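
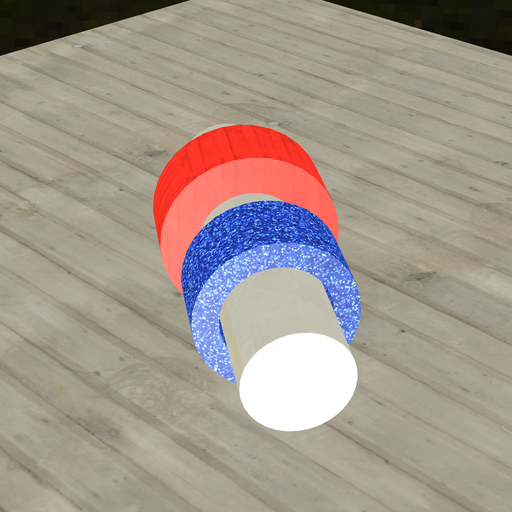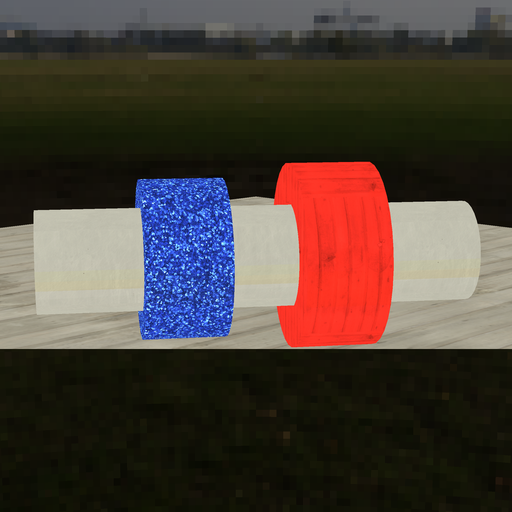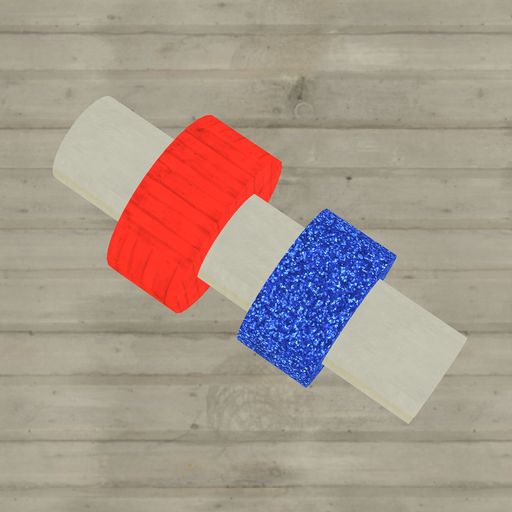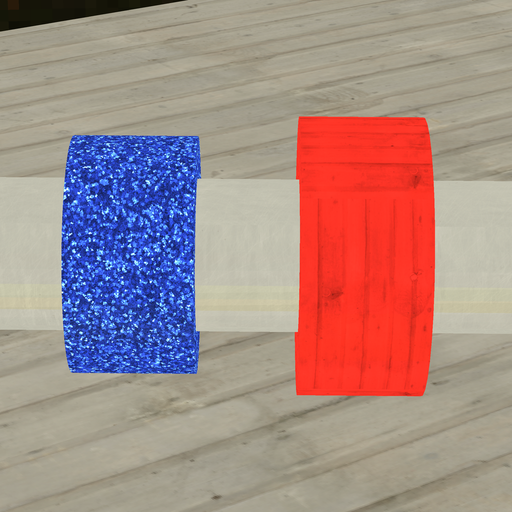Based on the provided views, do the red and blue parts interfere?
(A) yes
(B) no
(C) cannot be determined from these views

(B) no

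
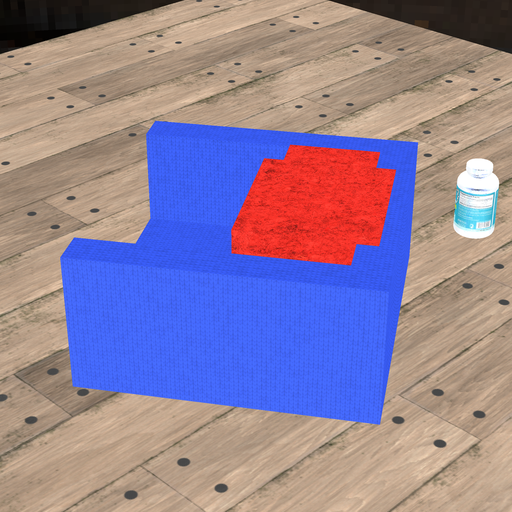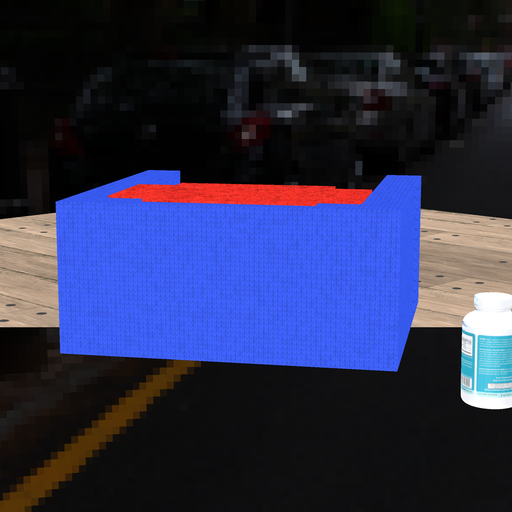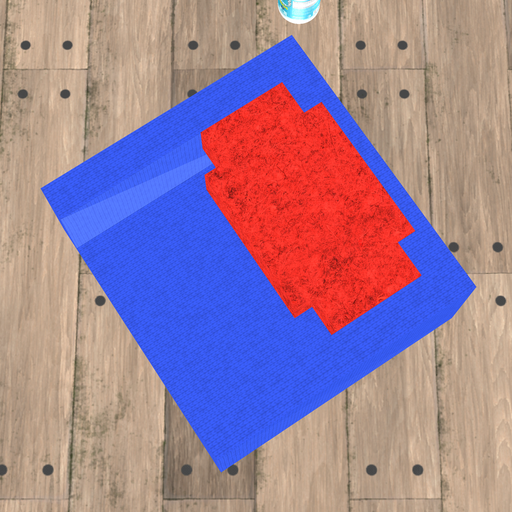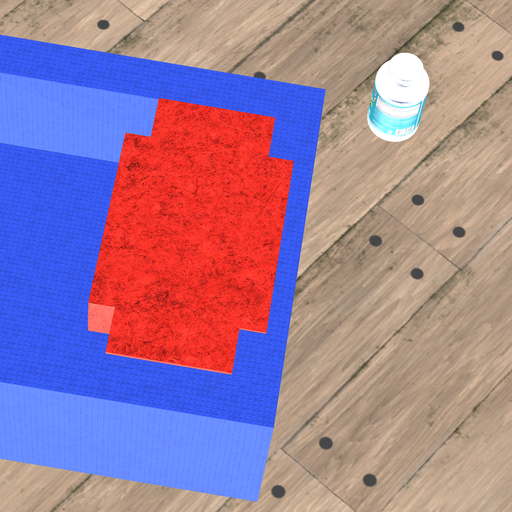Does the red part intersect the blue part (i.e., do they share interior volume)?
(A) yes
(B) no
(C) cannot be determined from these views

(A) yes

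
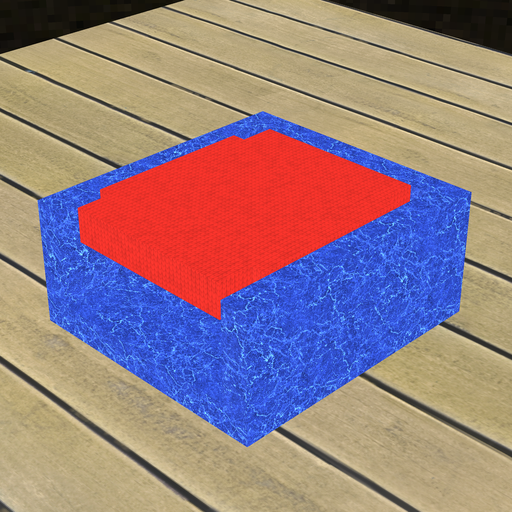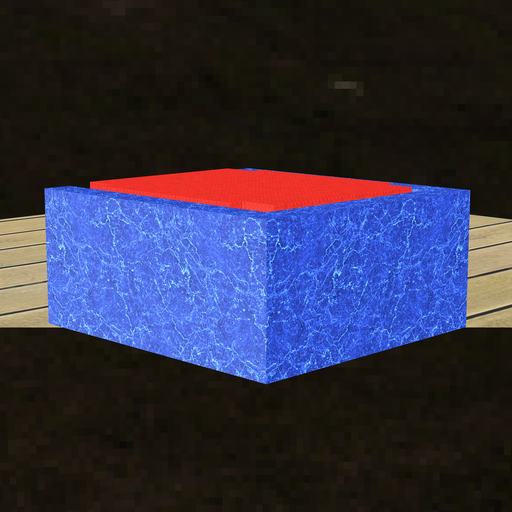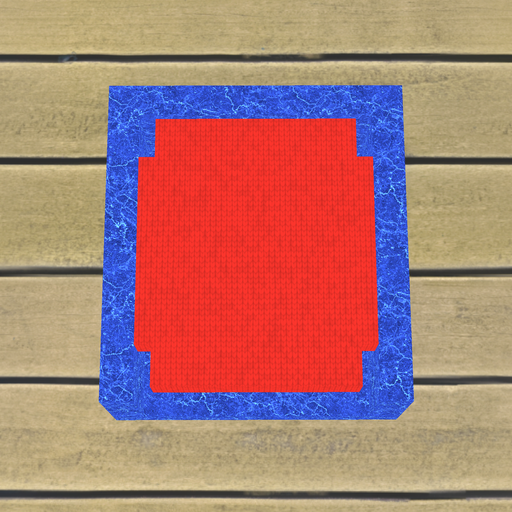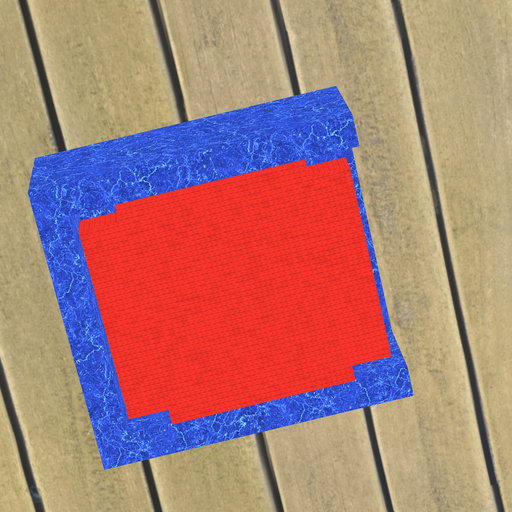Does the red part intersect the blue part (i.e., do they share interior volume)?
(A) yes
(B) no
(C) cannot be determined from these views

(B) no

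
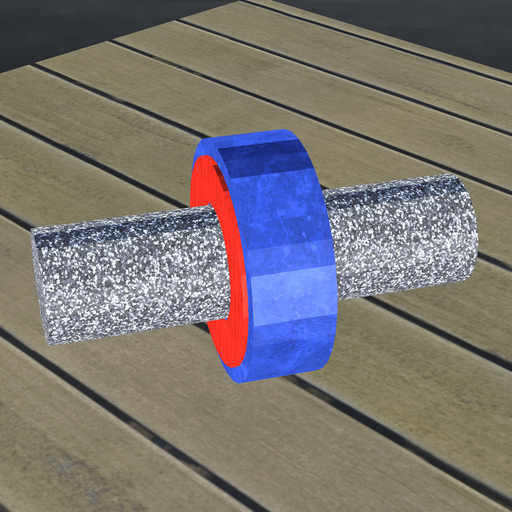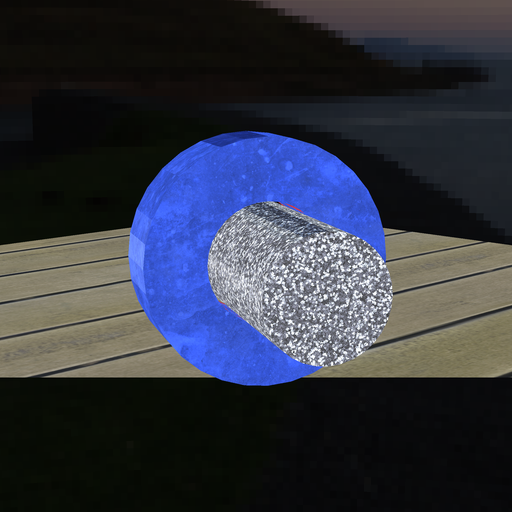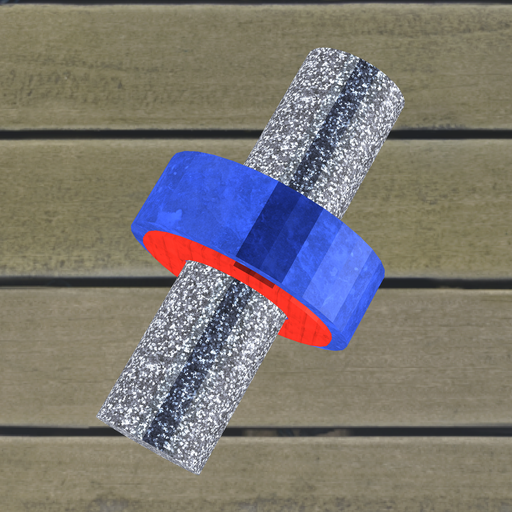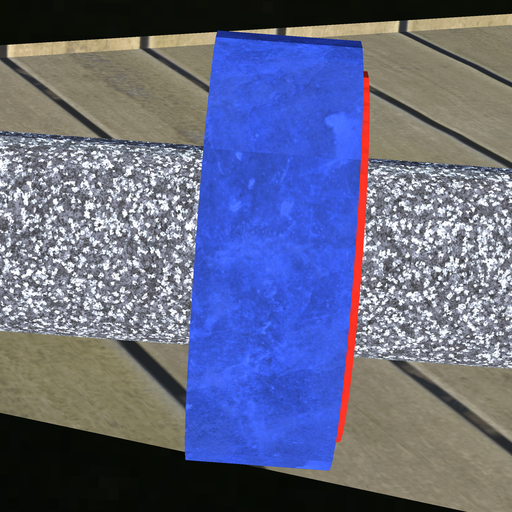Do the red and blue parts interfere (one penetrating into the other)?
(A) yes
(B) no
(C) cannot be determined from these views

(A) yes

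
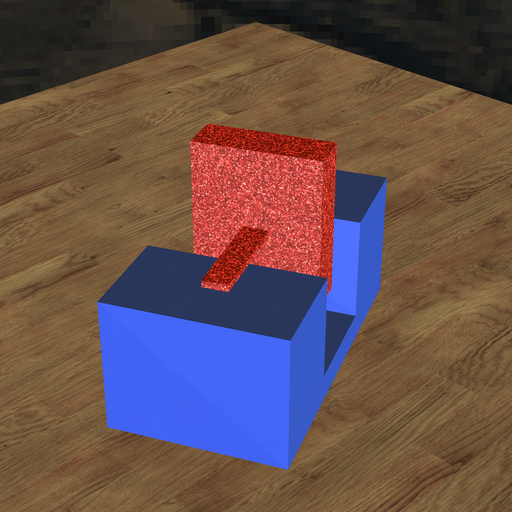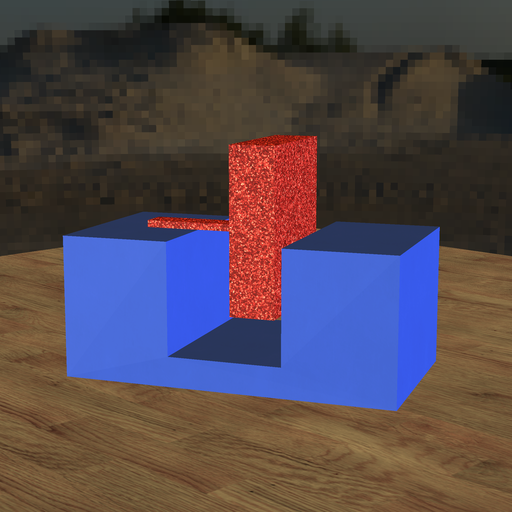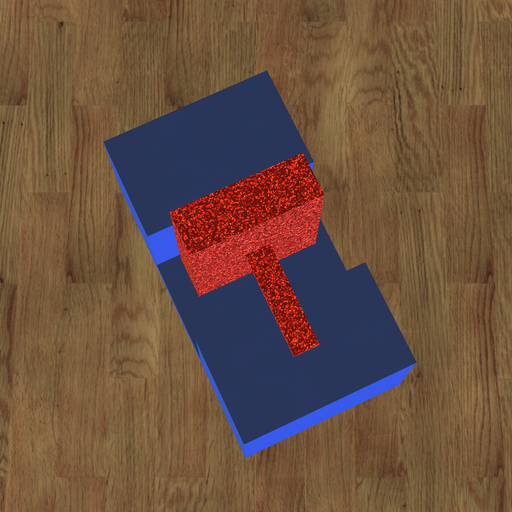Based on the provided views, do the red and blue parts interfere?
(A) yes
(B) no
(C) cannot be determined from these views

(B) no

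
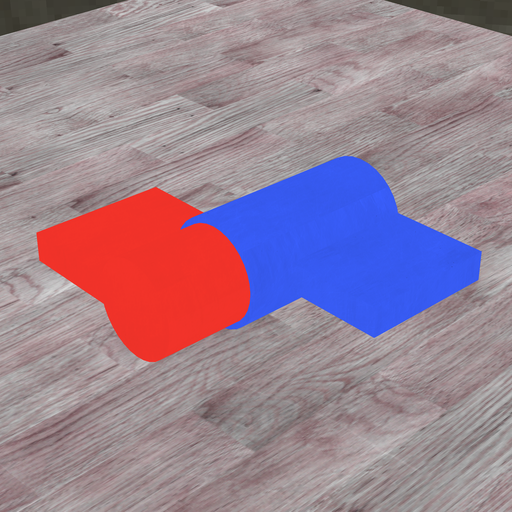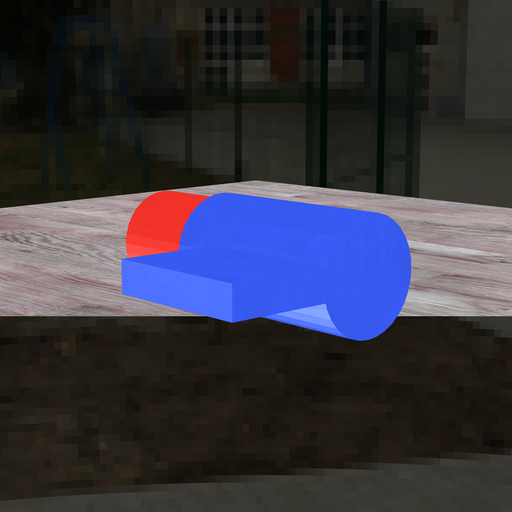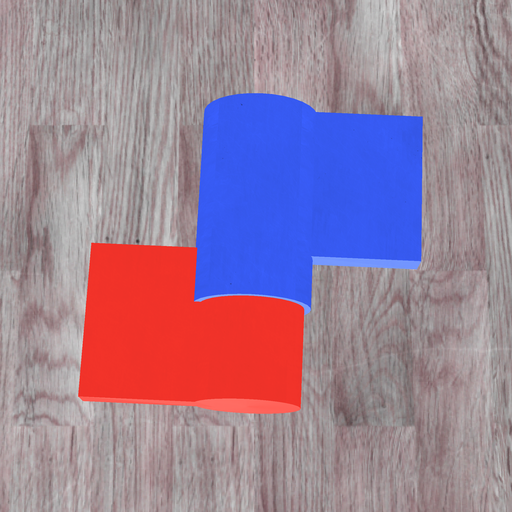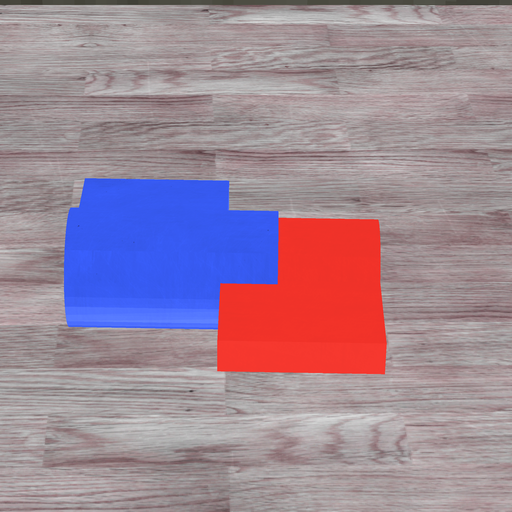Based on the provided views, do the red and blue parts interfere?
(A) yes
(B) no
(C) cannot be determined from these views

(A) yes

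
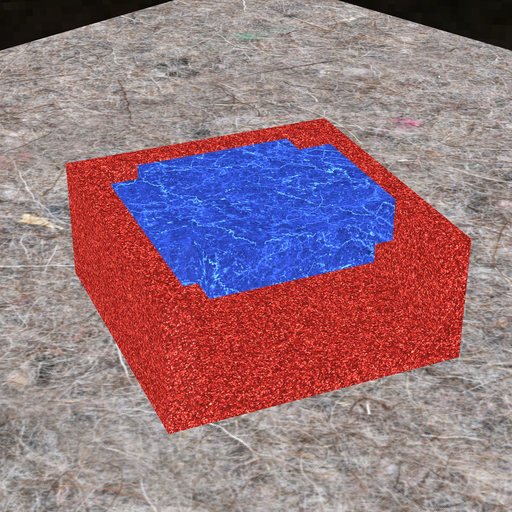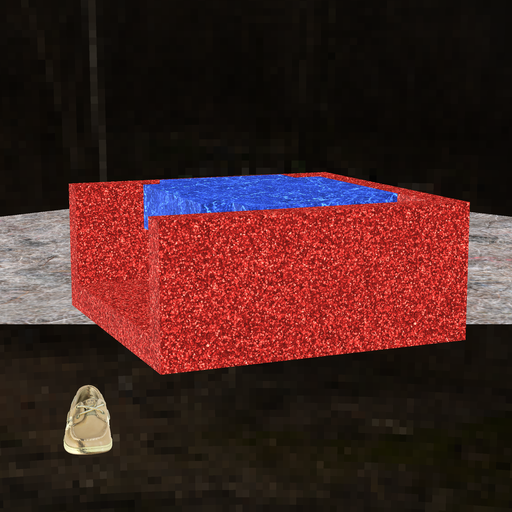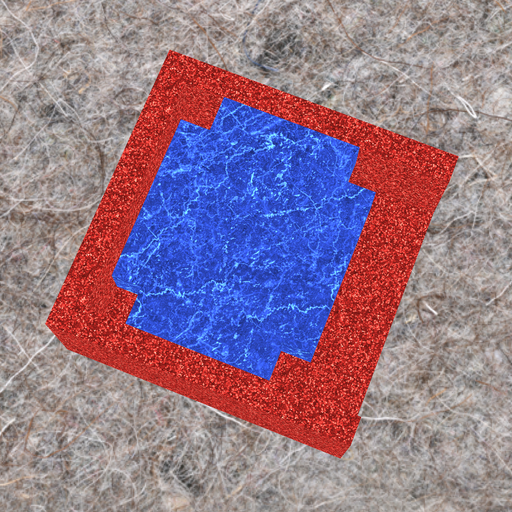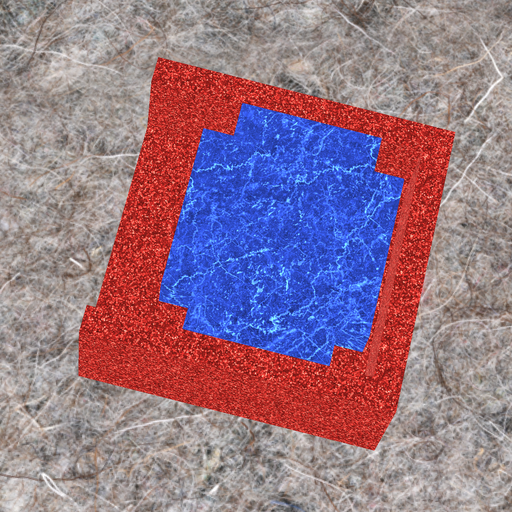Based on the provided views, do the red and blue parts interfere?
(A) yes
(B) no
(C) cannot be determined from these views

(B) no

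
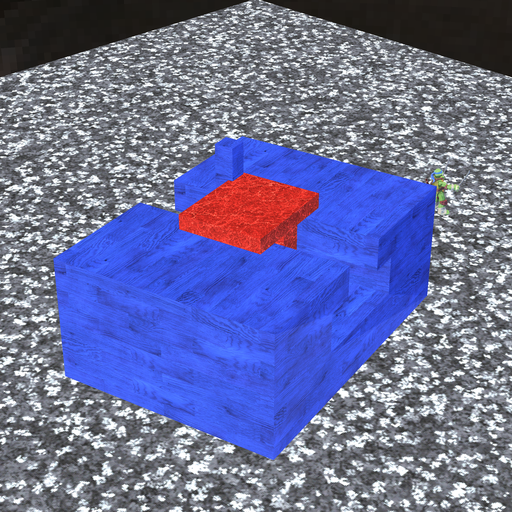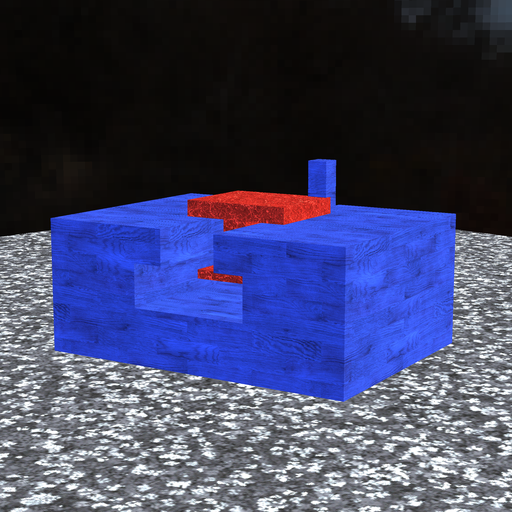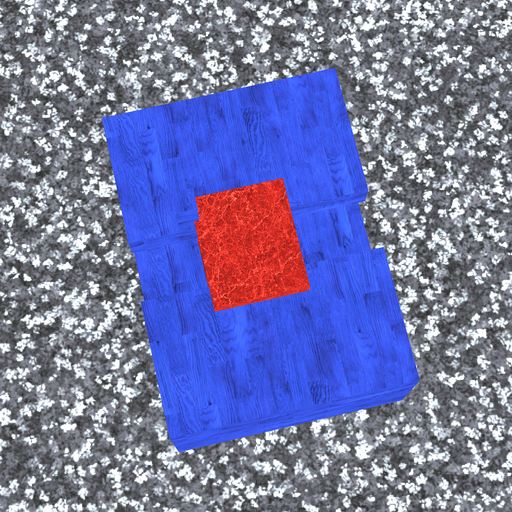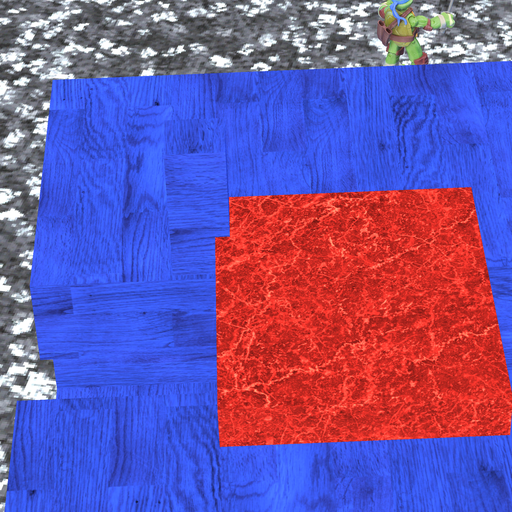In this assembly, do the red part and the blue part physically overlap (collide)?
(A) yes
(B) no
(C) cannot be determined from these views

(A) yes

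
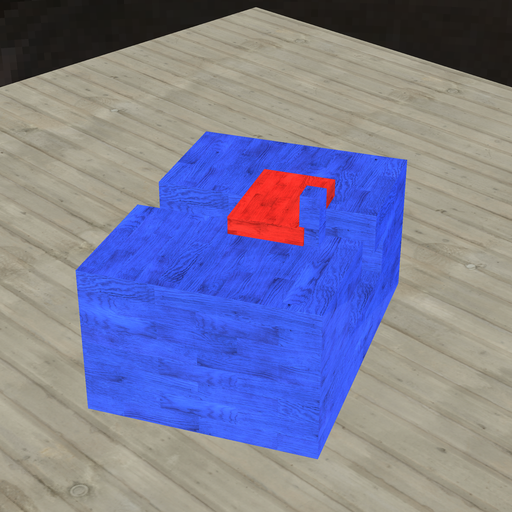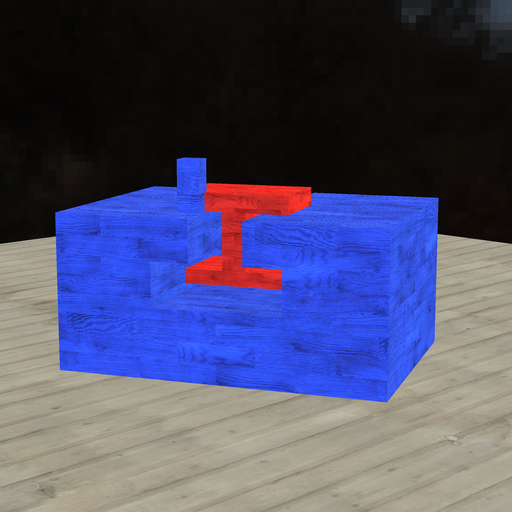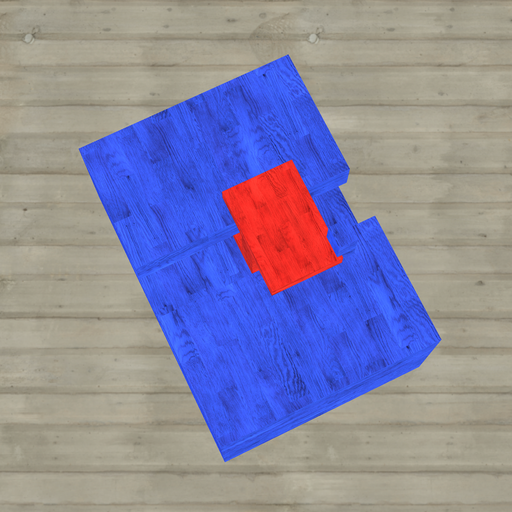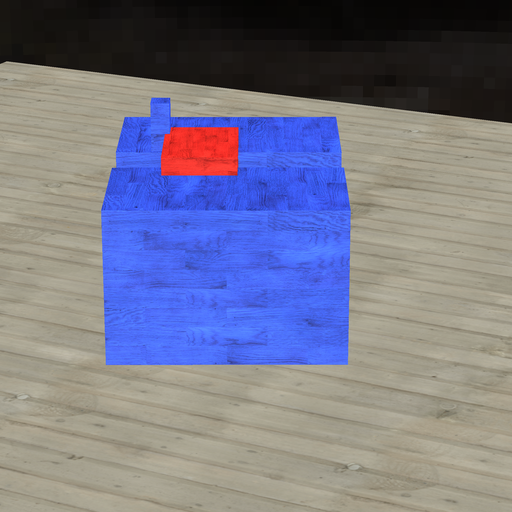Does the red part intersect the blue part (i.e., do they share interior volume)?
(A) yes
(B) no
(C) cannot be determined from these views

(A) yes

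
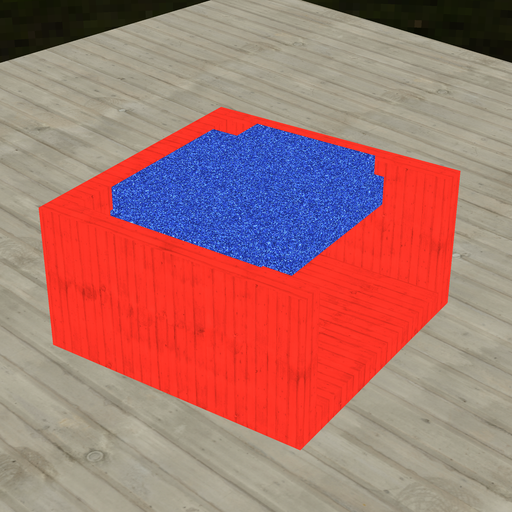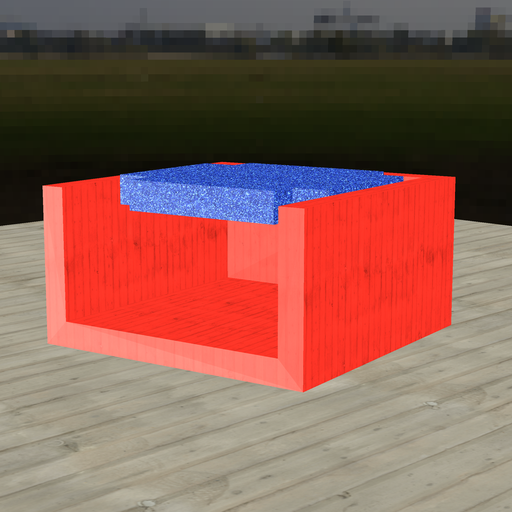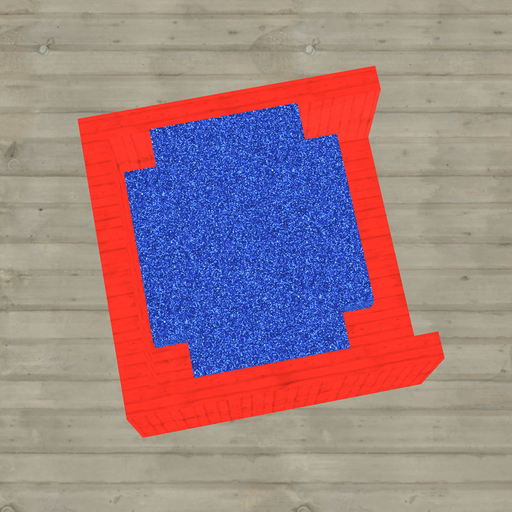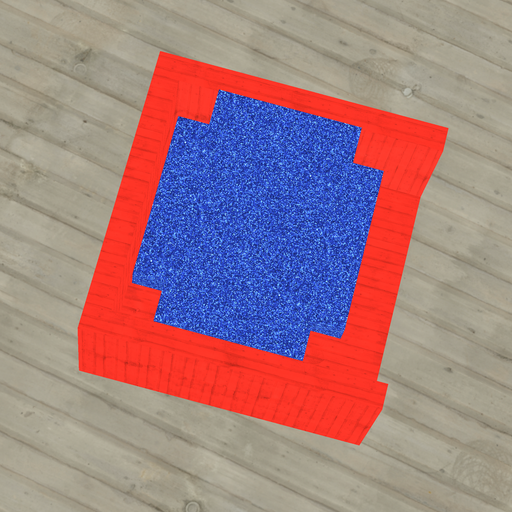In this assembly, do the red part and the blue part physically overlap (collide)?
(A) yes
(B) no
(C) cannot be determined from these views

(B) no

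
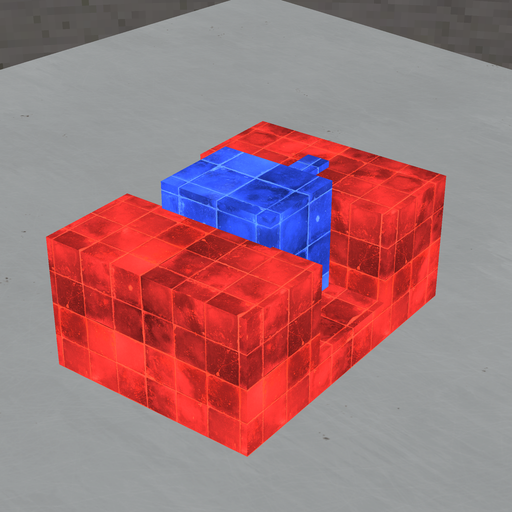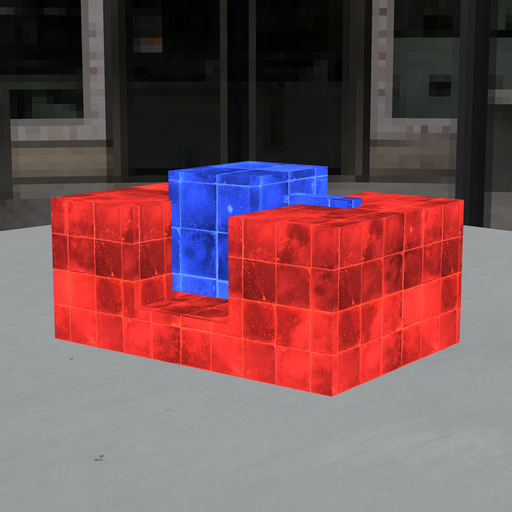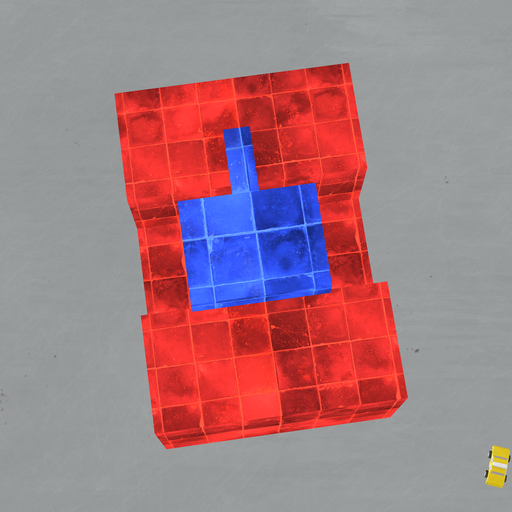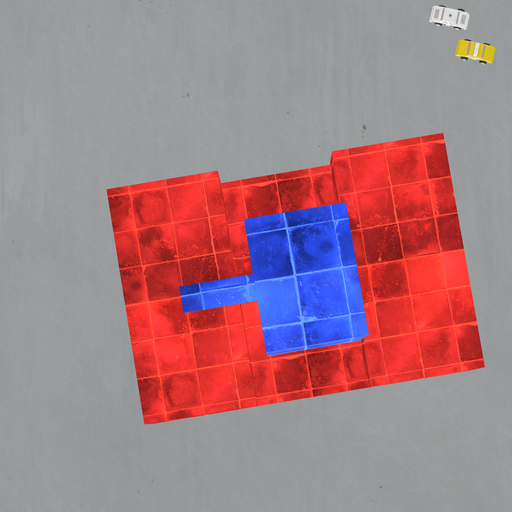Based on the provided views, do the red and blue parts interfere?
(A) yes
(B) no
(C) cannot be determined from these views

(A) yes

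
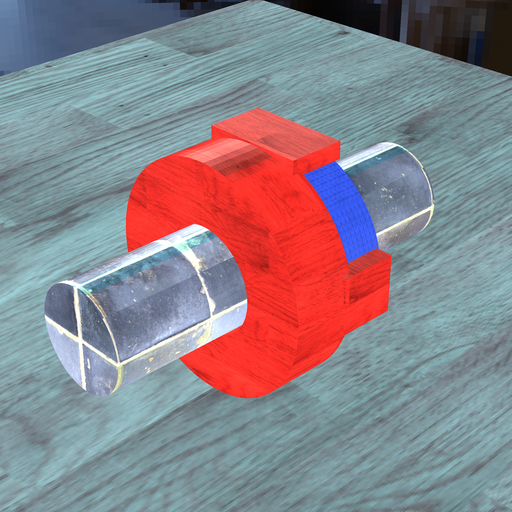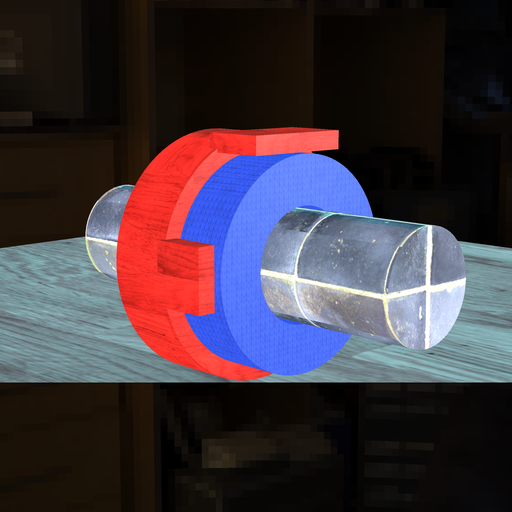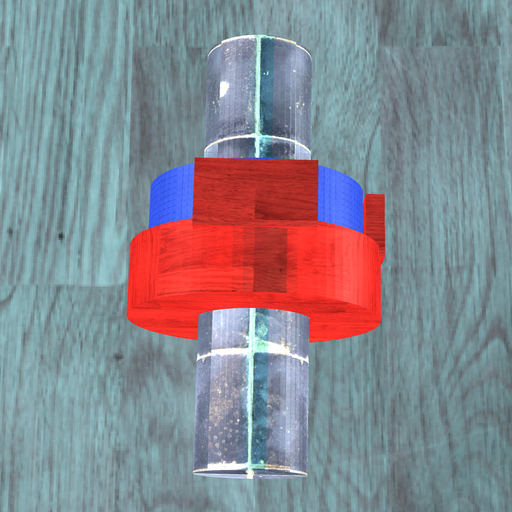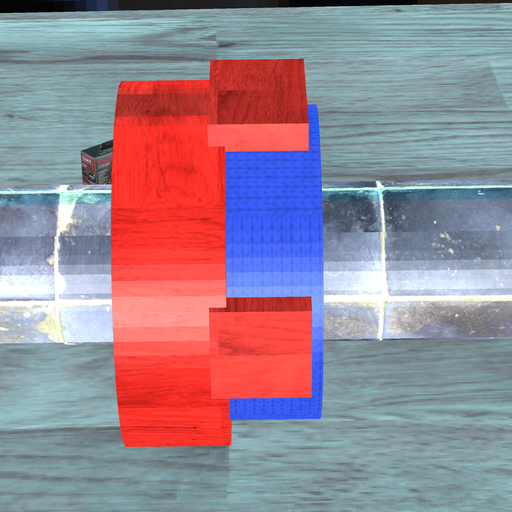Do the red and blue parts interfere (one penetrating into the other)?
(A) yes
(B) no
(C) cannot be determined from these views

(A) yes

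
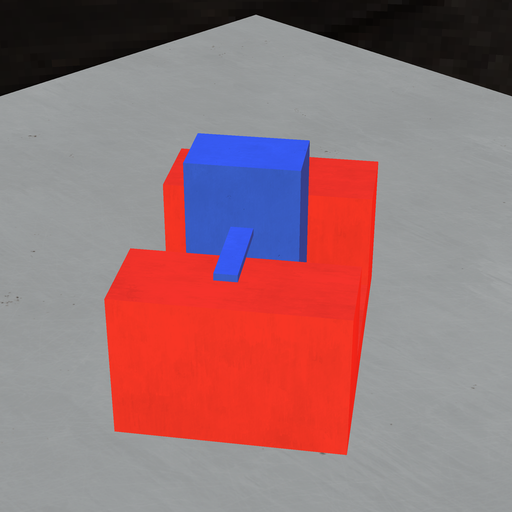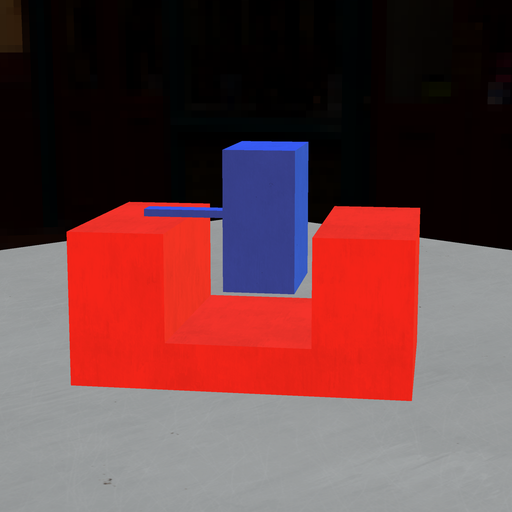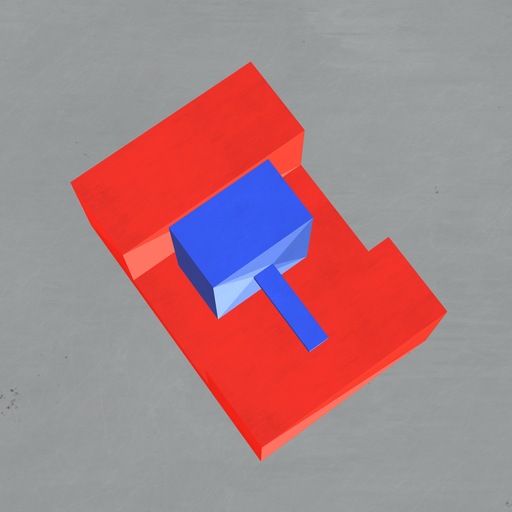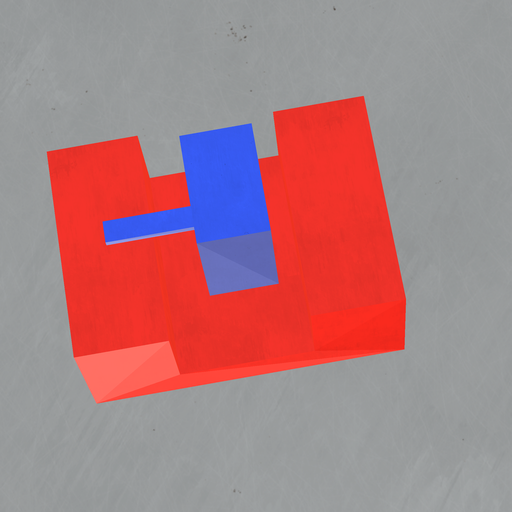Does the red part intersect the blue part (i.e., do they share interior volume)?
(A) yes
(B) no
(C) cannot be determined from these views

(B) no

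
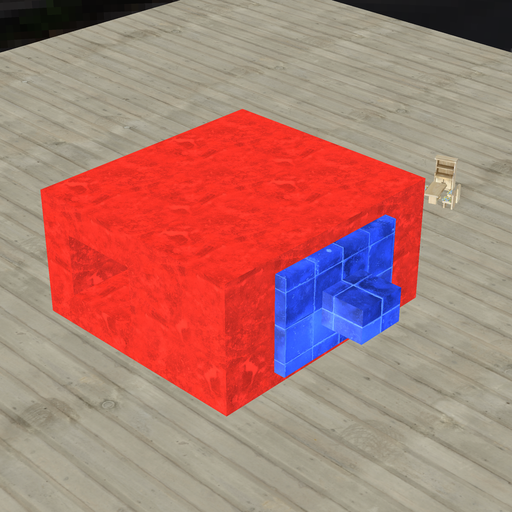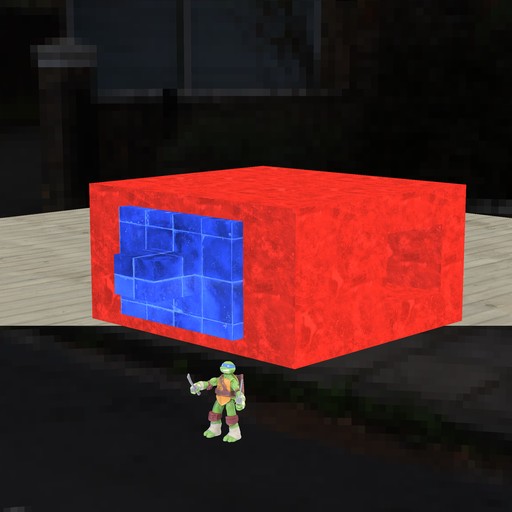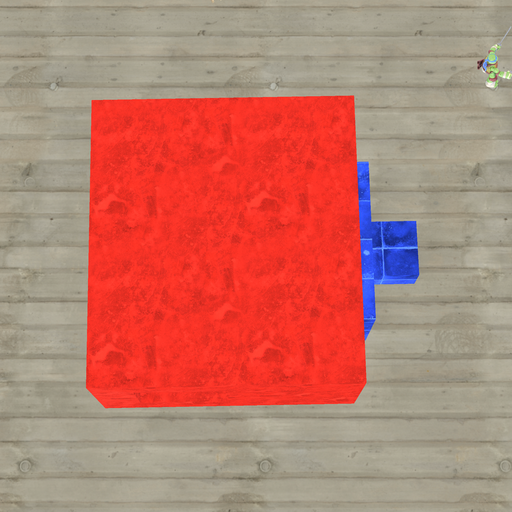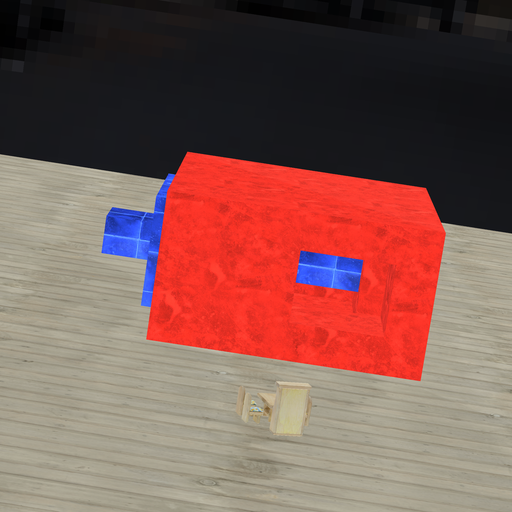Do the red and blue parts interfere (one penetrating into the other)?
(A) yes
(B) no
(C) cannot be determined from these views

(A) yes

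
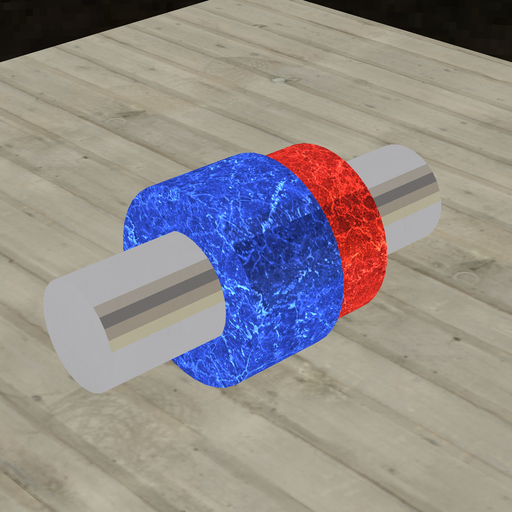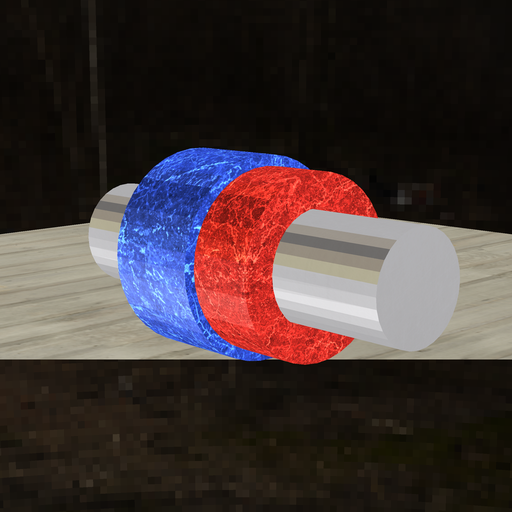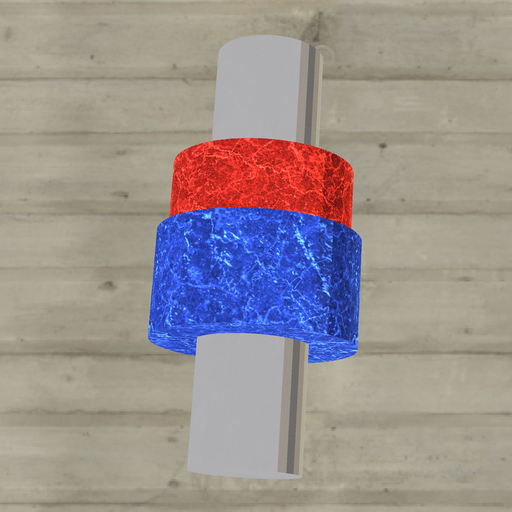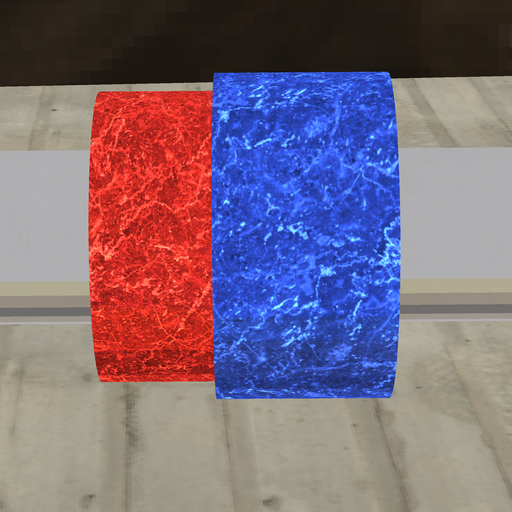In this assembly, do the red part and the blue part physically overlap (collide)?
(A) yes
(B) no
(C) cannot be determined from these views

(A) yes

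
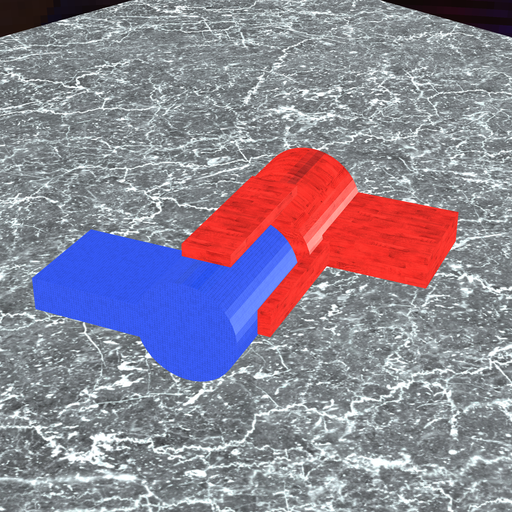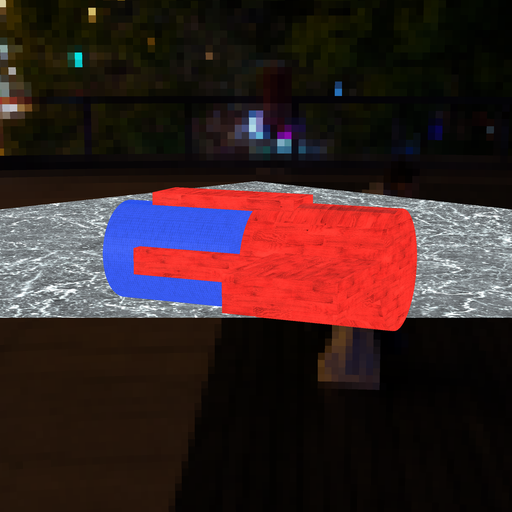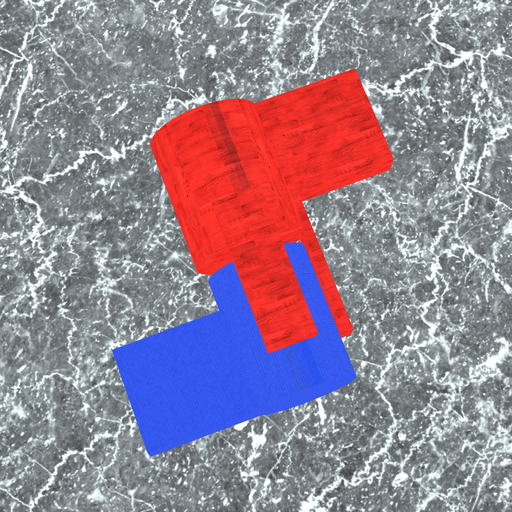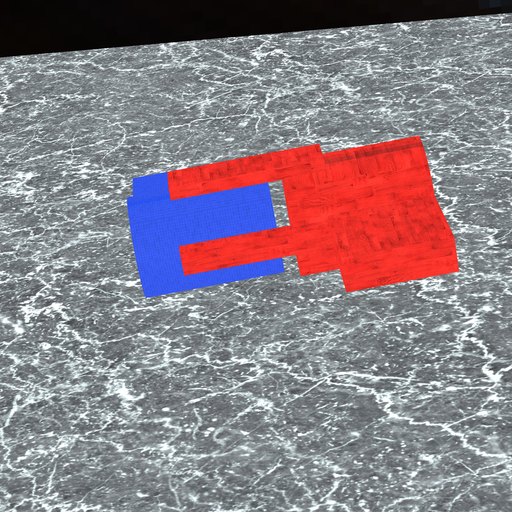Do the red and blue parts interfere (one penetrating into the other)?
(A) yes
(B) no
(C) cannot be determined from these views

(B) no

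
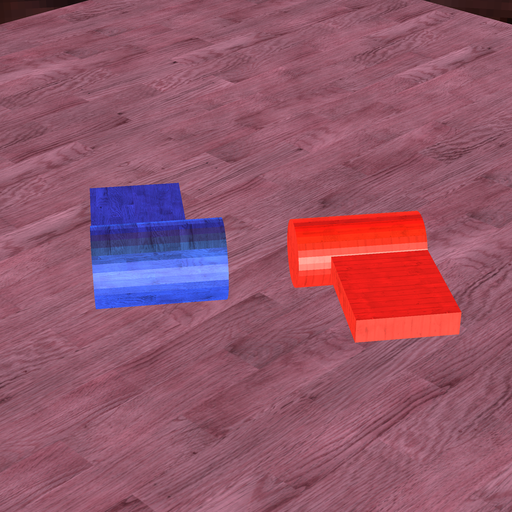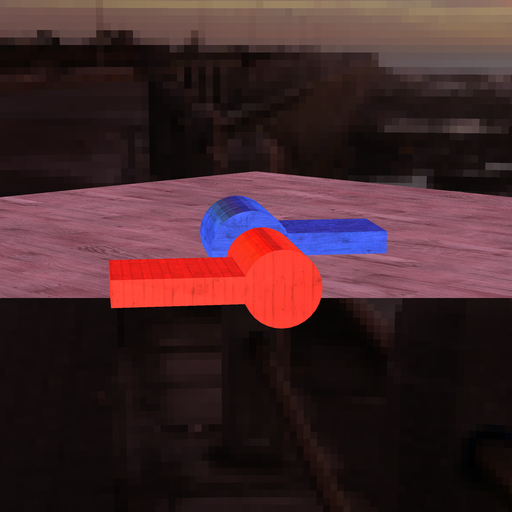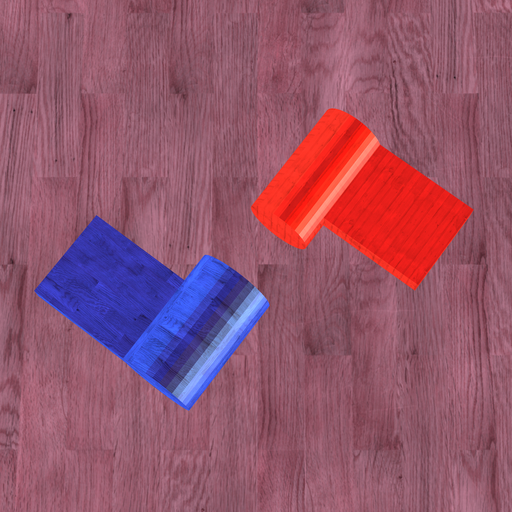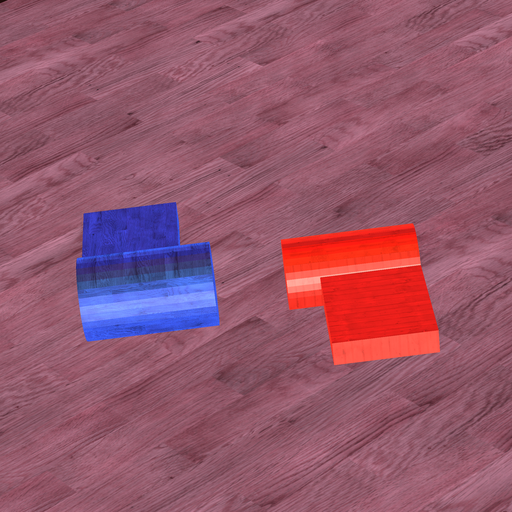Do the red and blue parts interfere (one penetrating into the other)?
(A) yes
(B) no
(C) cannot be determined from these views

(B) no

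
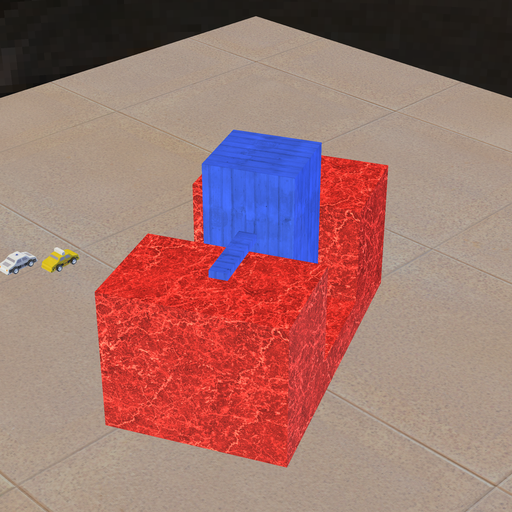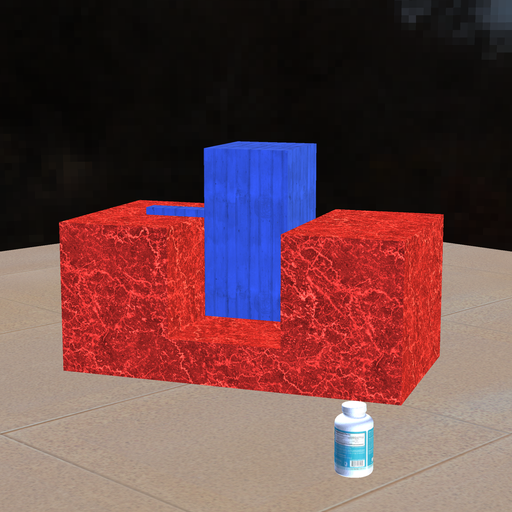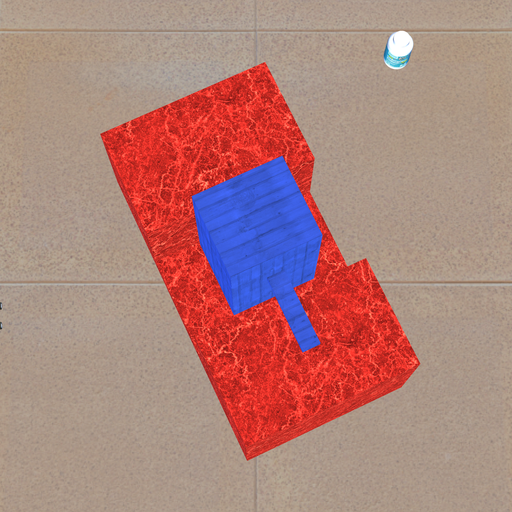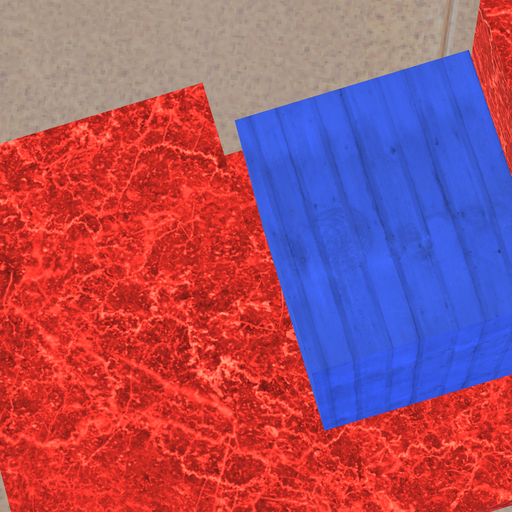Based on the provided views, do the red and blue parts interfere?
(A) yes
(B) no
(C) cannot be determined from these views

(B) no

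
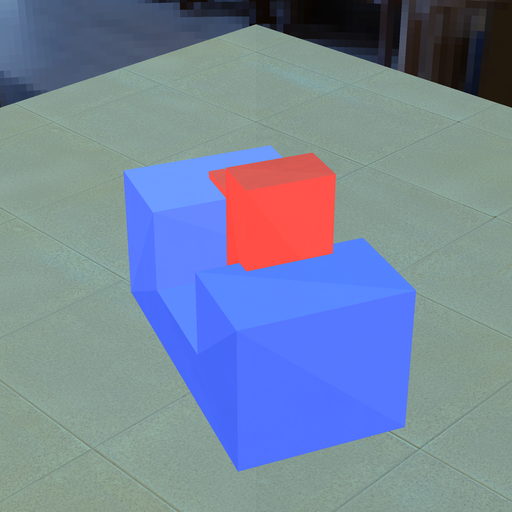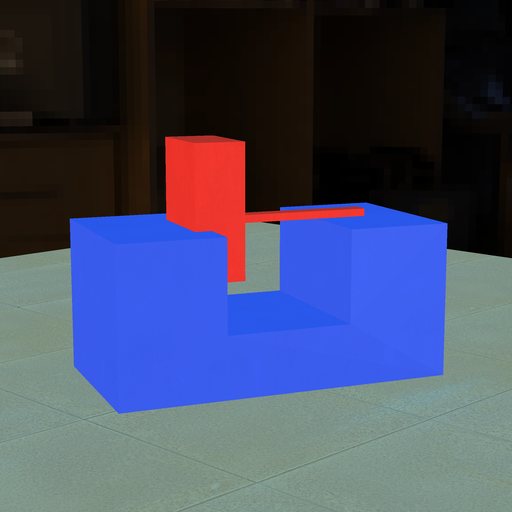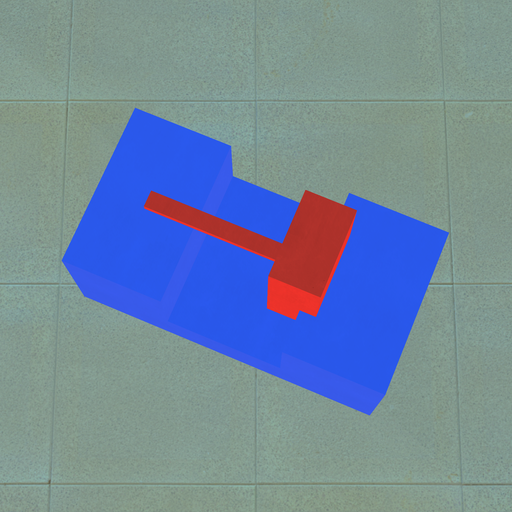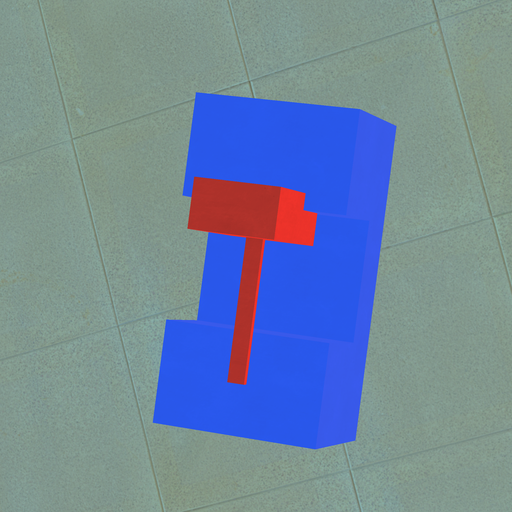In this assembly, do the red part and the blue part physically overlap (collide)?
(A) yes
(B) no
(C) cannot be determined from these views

(A) yes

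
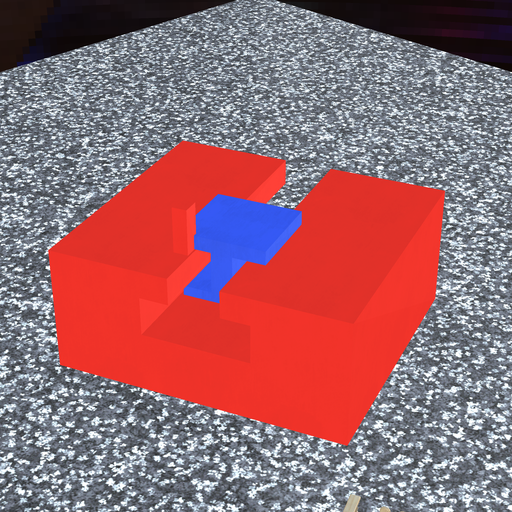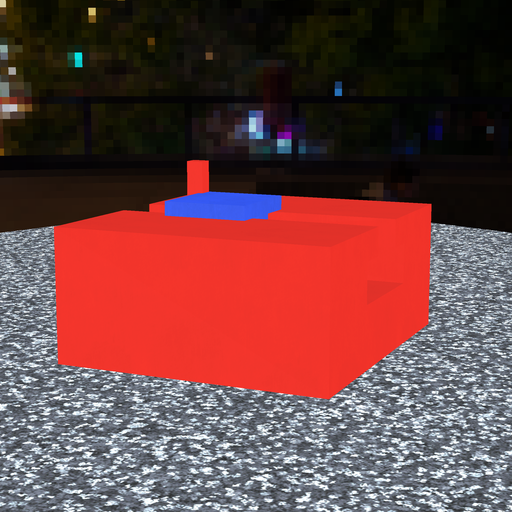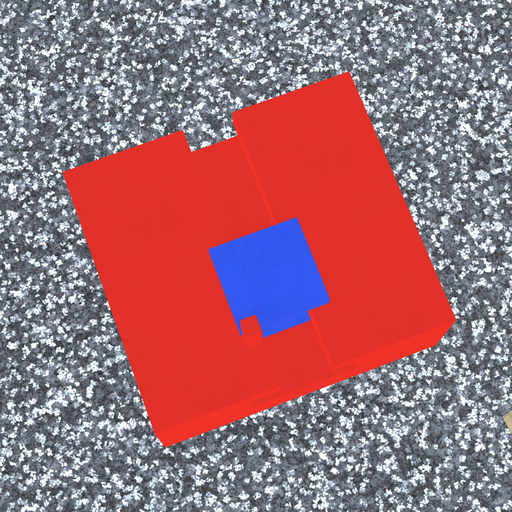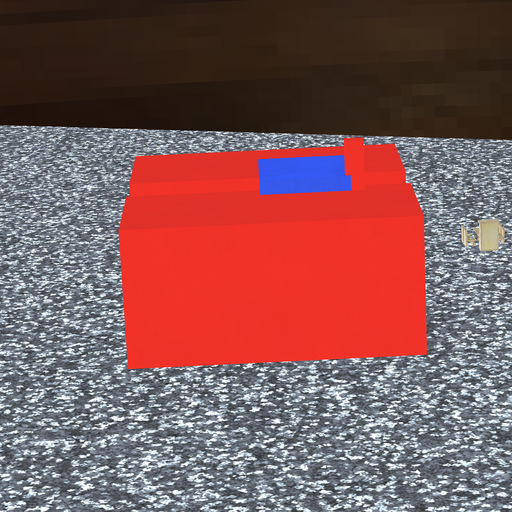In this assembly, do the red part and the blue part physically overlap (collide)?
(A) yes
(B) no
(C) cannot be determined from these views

(A) yes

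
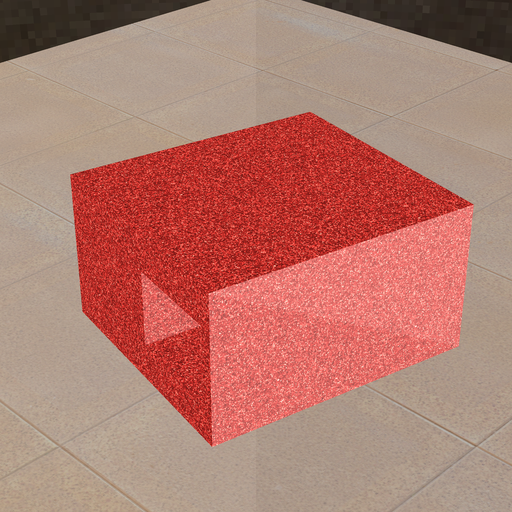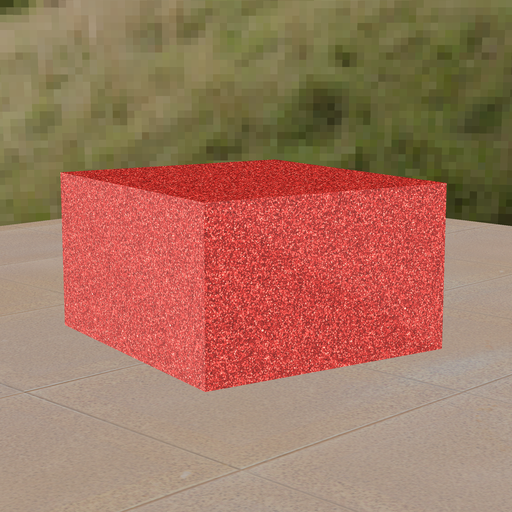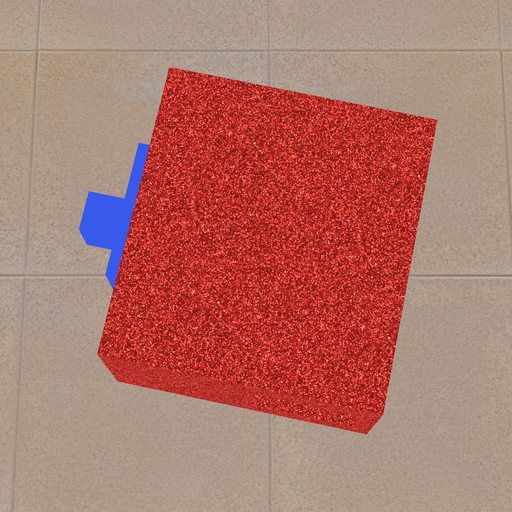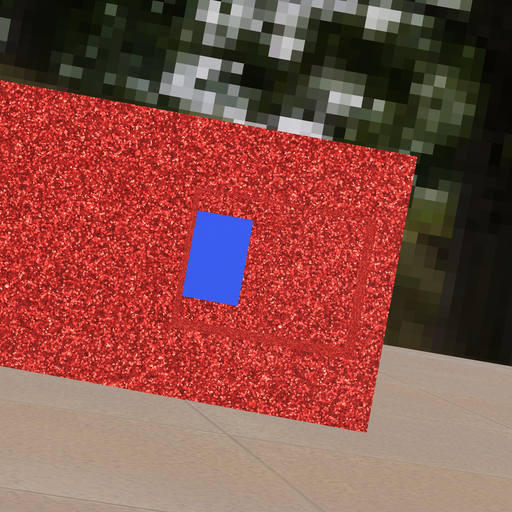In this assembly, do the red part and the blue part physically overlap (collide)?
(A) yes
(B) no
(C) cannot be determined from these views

(B) no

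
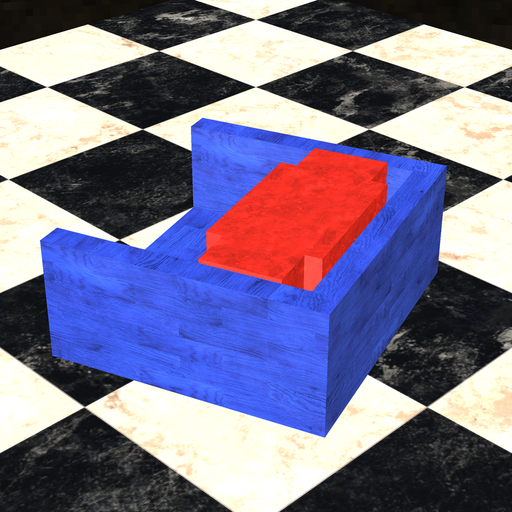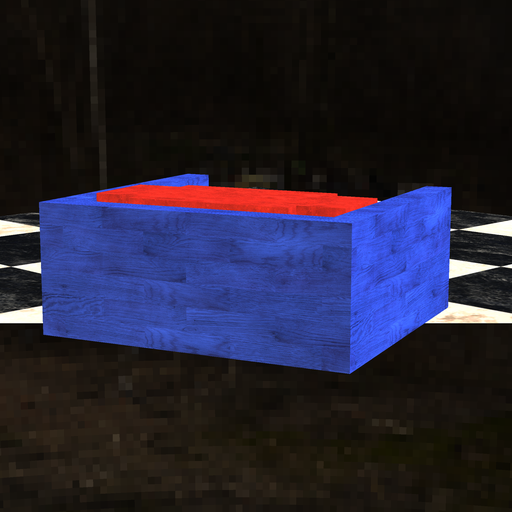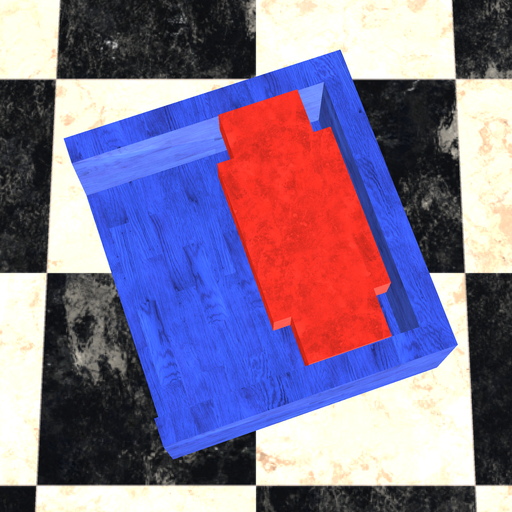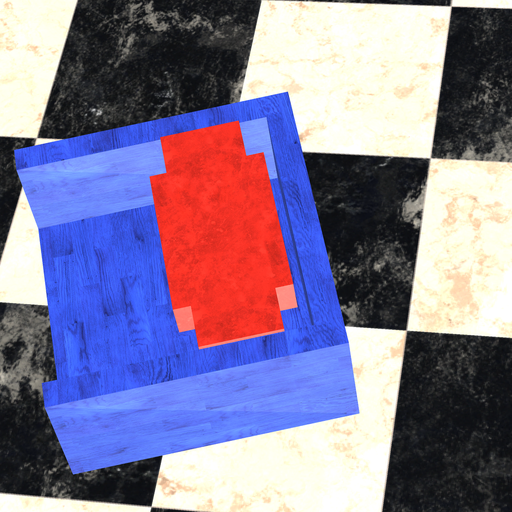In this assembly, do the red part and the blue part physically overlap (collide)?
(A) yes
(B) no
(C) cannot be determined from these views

(B) no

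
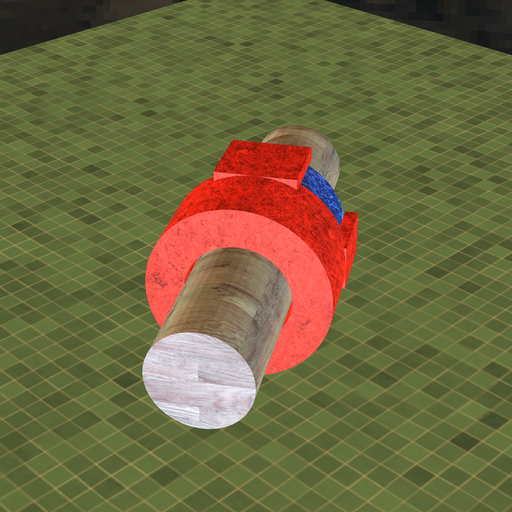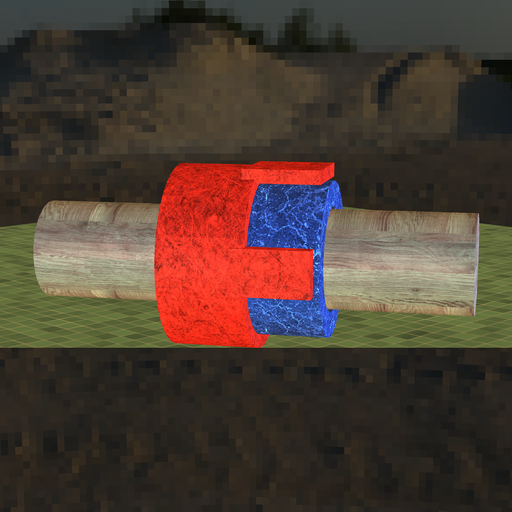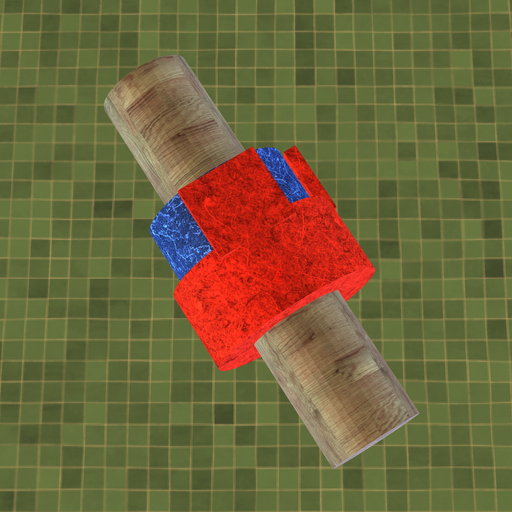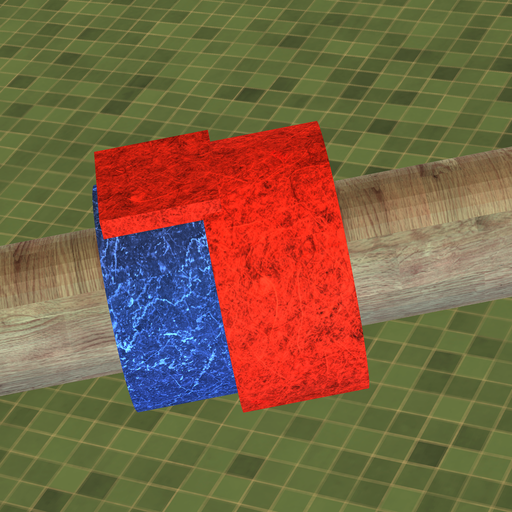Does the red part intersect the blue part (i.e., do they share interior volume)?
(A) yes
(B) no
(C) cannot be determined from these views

(A) yes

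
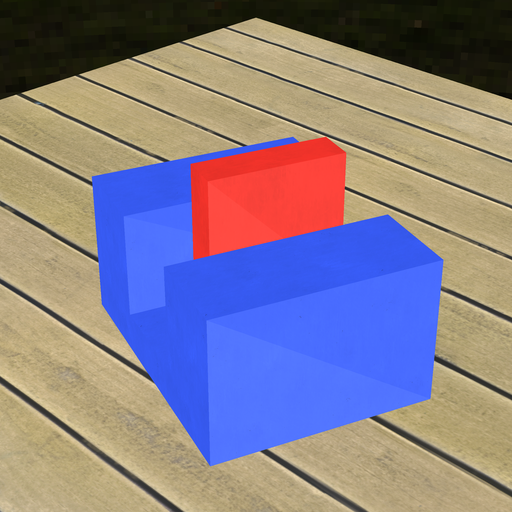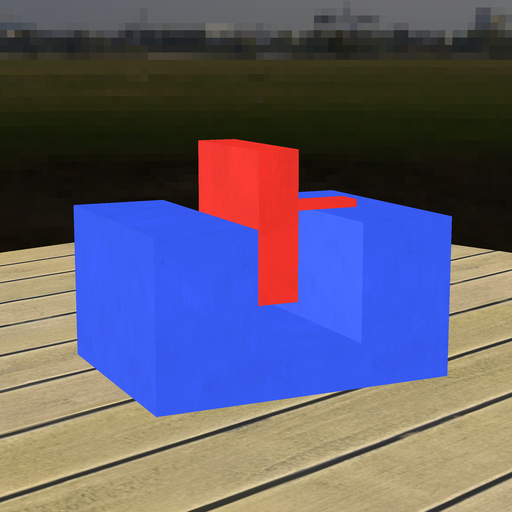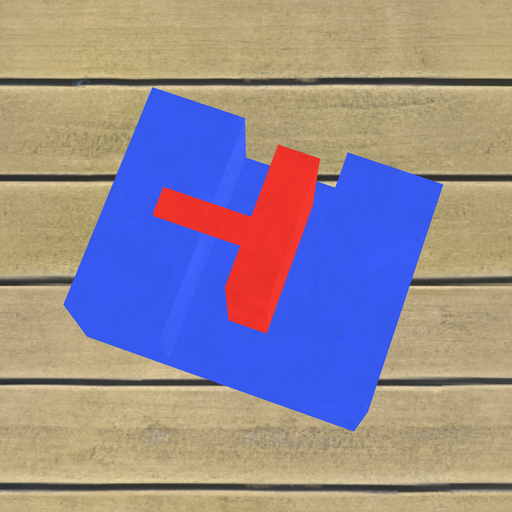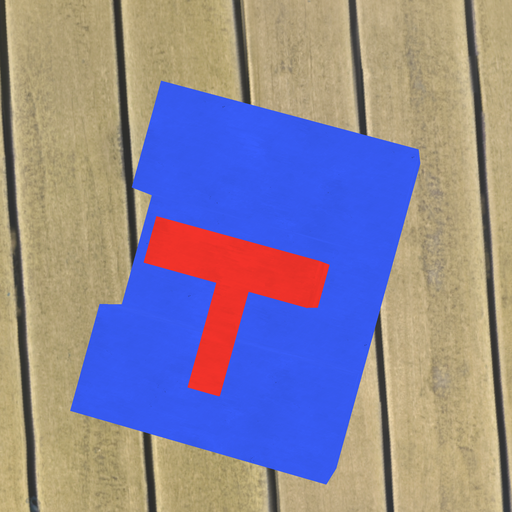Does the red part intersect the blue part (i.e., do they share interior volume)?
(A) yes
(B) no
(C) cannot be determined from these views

(B) no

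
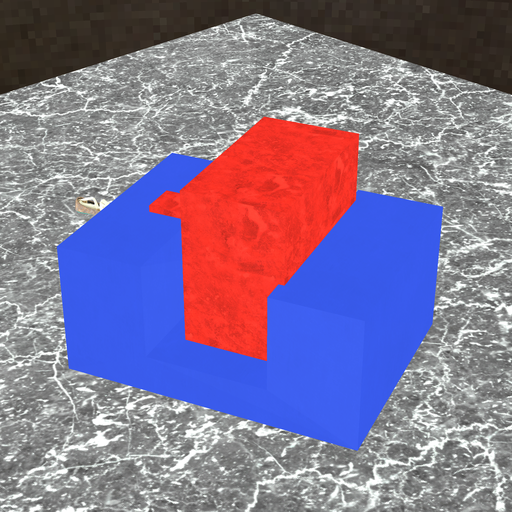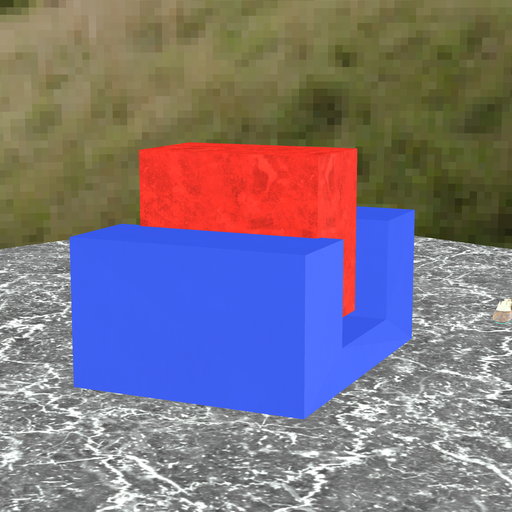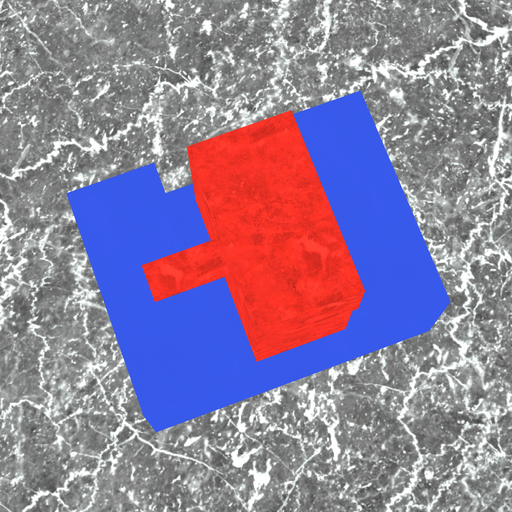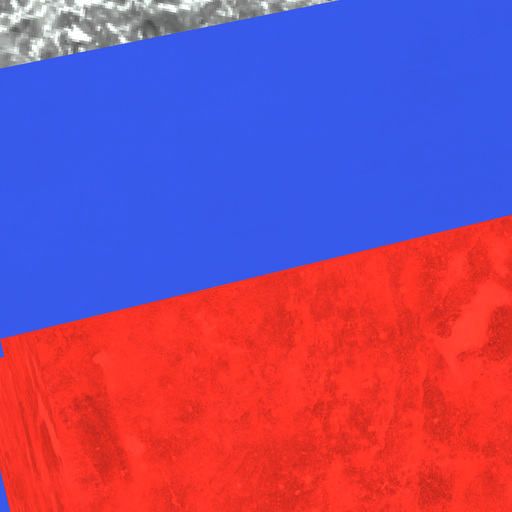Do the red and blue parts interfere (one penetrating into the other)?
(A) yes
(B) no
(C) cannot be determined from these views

(A) yes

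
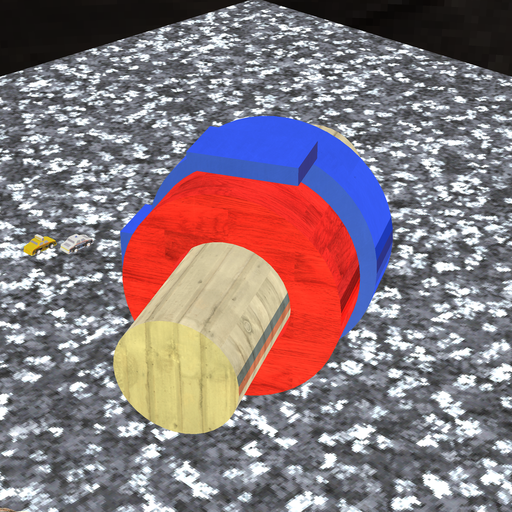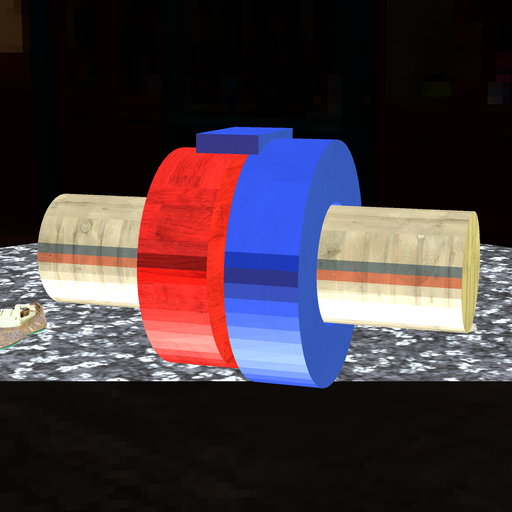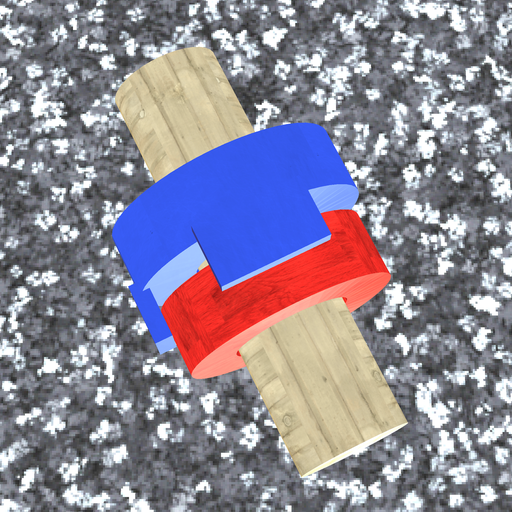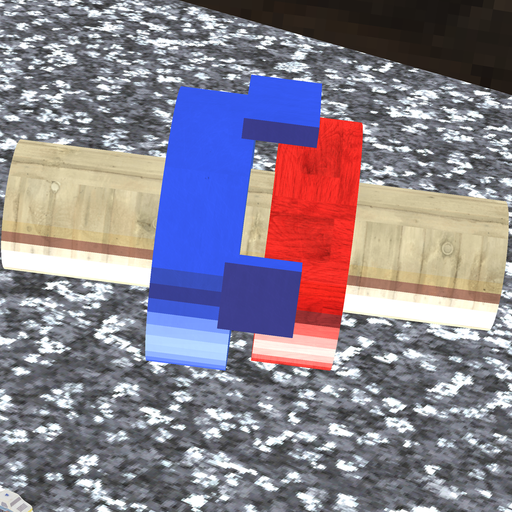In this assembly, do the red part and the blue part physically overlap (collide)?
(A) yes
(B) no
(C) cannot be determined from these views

(B) no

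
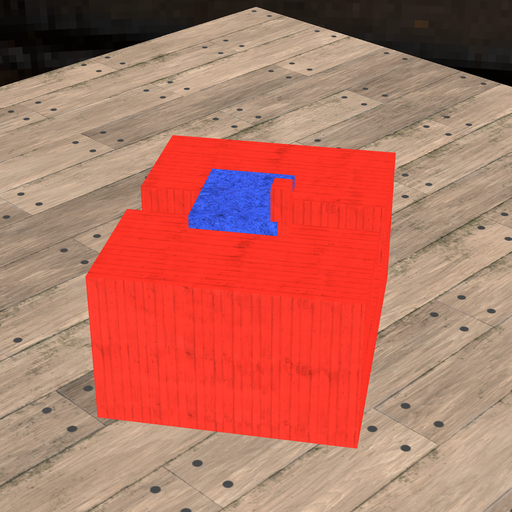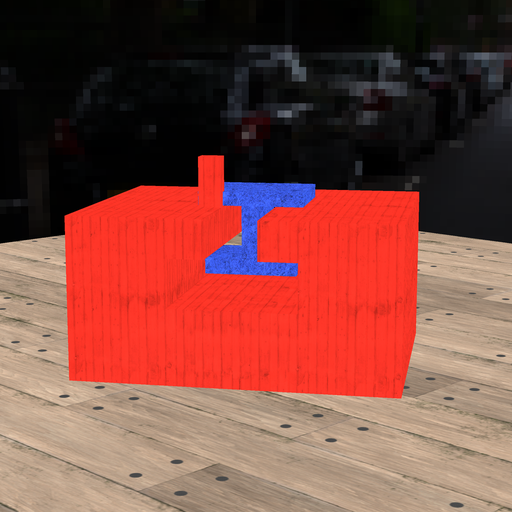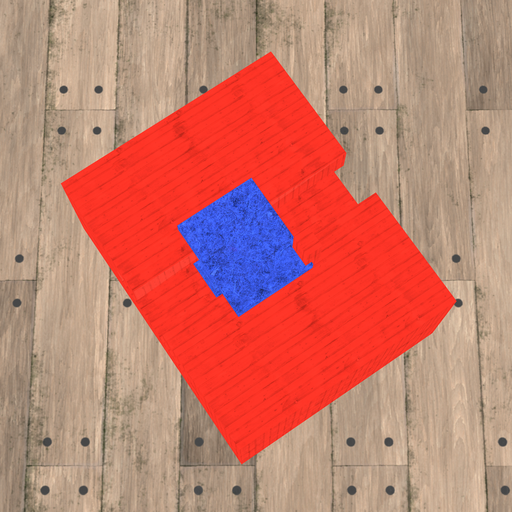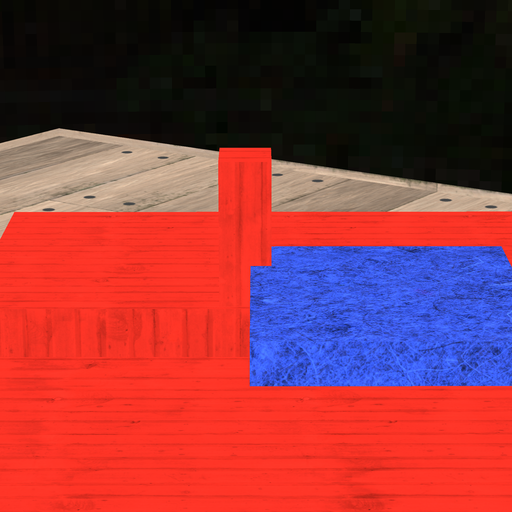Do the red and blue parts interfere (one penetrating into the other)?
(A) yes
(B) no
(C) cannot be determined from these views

(A) yes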